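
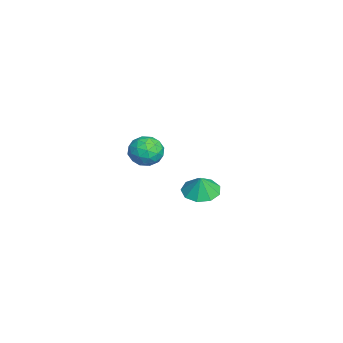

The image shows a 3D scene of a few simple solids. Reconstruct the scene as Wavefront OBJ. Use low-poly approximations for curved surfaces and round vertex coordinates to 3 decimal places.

v -4.134 0.669 -1.994
v -3.285 0.464 -2.251
v -3.846 0.651 -1.026
v -3.355 1.082 -2.218
v -3.789 1.507 -2.081
v -4.384 1.54 -1.903
v -4.863 1.165 -1.767
v -5 0.559 -1.738
v -4.733 0.004 -1.829
v -4.185 -0.239 -1.996
v -3.613 -0.057 -2.163
v 1.69 -1.252 3.299
v 2.196 -1.635 3.801
v 0.684 -1.925 3.799
v 1.19 -2.308 4.301
v 1.039 -1.519 4.403
v 1.661 -1.103 4.094
v 1.219 -2.457 3.506
v 1.841 -2.041 3.197
v 1.905 -2.38 3.929
v 1.794 -1.801 4.484
v 1.086 -1.759 3.116
v 0.975 -1.18 3.671
v 2.031 -1.384 3.506
v 0.849 -2.176 4.094
v 0.76 -1.712 4.154
v 1.057 -1.937 4.449
v 1.717 -1.072 3.678
v 2.014 -1.297 3.973
v 1.334 -1.229 4.327
v 0.866 -2.263 3.627
v 1.163 -2.488 3.922
v 1.823 -1.623 3.151
v 2.12 -1.848 3.446
v 1.546 -2.331 3.273
v 2.158 -2.047 3.876
v 1.567 -2.443 4.171
v 1.584 -2.53 3.703
v 1.949 -2.286 3.521
v 2.093 -1.707 4.202
v 1.501 -2.103 4.497
v 1.412 -1.639 4.556
v 1.778 -1.394 4.375
v 1.922 -2.145 4.278
v 1.379 -1.457 3.103
v 0.787 -1.853 3.398
v 1.102 -2.166 3.225
v 1.468 -1.921 3.044
v 1.313 -1.117 3.429
v 0.722 -1.513 3.724
v 0.931 -1.274 4.079
v 1.296 -1.03 3.897
v 0.958 -1.415 3.322
f 2 1 4
f 2 4 3
f 4 1 5
f 4 5 3
f 5 1 6
f 5 6 3
f 6 1 7
f 6 7 3
f 7 1 8
f 7 8 3
f 8 1 9
f 8 9 3
f 9 1 10
f 9 10 3
f 10 1 11
f 10 11 3
f 11 1 2
f 11 2 3
f 12 49 28
f 49 23 52
f 28 52 17
f 49 52 28
f 12 28 24
f 28 17 29
f 24 29 13
f 28 29 24
f 12 24 33
f 24 13 34
f 33 34 19
f 24 34 33
f 12 33 45
f 33 19 48
f 45 48 22
f 33 48 45
f 12 45 49
f 45 22 53
f 49 53 23
f 45 53 49
f 13 29 40
f 29 17 43
f 40 43 21
f 29 43 40
f 17 52 30
f 52 23 51
f 30 51 16
f 52 51 30
f 23 53 50
f 53 22 46
f 50 46 14
f 53 46 50
f 22 48 47
f 48 19 35
f 47 35 18
f 48 35 47
f 19 34 39
f 34 13 36
f 39 36 20
f 34 36 39
f 15 41 27
f 41 21 42
f 27 42 16
f 41 42 27
f 15 27 25
f 27 16 26
f 25 26 14
f 27 26 25
f 15 25 32
f 25 14 31
f 32 31 18
f 25 31 32
f 15 32 37
f 32 18 38
f 37 38 20
f 32 38 37
f 15 37 41
f 37 20 44
f 41 44 21
f 37 44 41
f 16 42 30
f 42 21 43
f 30 43 17
f 42 43 30
f 14 26 50
f 26 16 51
f 50 51 23
f 26 51 50
f 18 31 47
f 31 14 46
f 47 46 22
f 31 46 47
f 20 38 39
f 38 18 35
f 39 35 19
f 38 35 39
f 21 44 40
f 44 20 36
f 40 36 13
f 44 36 40



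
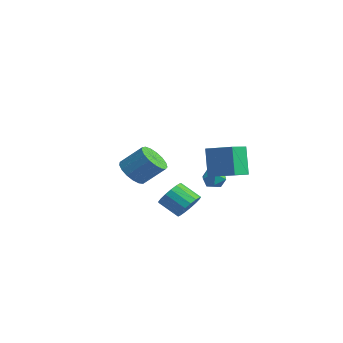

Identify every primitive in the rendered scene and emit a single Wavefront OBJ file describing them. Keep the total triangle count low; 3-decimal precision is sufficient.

v 2.484 0.117 -1.959
v 1.792 0.355 -0.087
v 2.006 1.303 -2.286
v 1.314 1.541 -0.414
v 4.086 0.899 -1.466
v 3.394 1.137 0.406
v 3.608 2.085 -1.793
v 2.916 2.323 0.079
v 4.147 -1.986 -3.313
v 4.844 -2.296 -2.781
v 3.889 -2.985 -1.934
v 3.193 -2.674 -2.467
v 4.73 -1.908 -2.593
v 3.776 -2.597 -1.746
v 4.484 -1.538 -2.57
v 3.529 -2.227 -1.724
v 4.16 -1.271 -2.718
v 3.205 -1.96 -1.871
v 3.833 -1.167 -3.002
v 2.878 -1.856 -2.155
v 3.578 -1.251 -3.357
v 2.624 -1.94 -2.511
v 3.454 -1.503 -3.703
v 2.499 -2.192 -2.856
v 3.488 -1.866 -3.959
v 2.534 -2.555 -3.112
v 3.674 -2.256 -4.067
v 2.719 -2.945 -3.22
v 3.968 -2.584 -4.002
v 3.013 -3.273 -3.156
v 4.303 -2.775 -3.78
v 3.348 -3.464 -2.934
v 4.602 -2.785 -3.451
v 3.648 -3.474 -2.604
v 4.797 -2.612 -3.09
v 3.843 -3.301 -2.244
v -3.654 -1.406 -3.333
v -2.737 -1.459 -3.882
v -1.929 -0.407 -2.636
v -2.846 -0.354 -2.087
v -2.973 -1.048 -4.077
v -2.165 0.004 -2.83
v -3.364 -0.719 -4.101
v -2.557 0.333 -2.854
v -3.822 -0.547 -3.949
v -3.015 0.505 -2.703
v -4.242 -0.572 -3.656
v -3.434 0.48 -2.41
v -4.526 -0.788 -3.289
v -3.719 0.264 -2.043
v -4.611 -1.146 -2.932
v -3.804 -0.094 -1.686
v -4.477 -1.563 -2.667
v -3.669 -0.511 -1.421
v -4.154 -1.944 -2.555
v -3.346 -0.892 -1.309
v -3.716 -2.202 -2.621
v -2.908 -1.15 -1.375
v -3.264 -2.278 -2.85
v -2.457 -1.226 -1.604
v -2.902 -2.153 -3.19
v -2.094 -1.101 -1.943
v -2.712 -1.858 -3.562
v -1.904 -0.806 -2.316
v 0.949 2.183 -2.878
v 1.252 1.693 -3.447
v 0.708 1.147 -2.113
v 1.011 0.657 -2.682
v 1.501 1.158 -2.277
v 1.65 1.798 -2.75
v 0.31 1.042 -2.81
v 0.459 1.682 -3.283
v 0.857 0.987 -3.405
v 1.593 1.059 -3.075
v 0.367 1.781 -2.485
v 1.103 1.853 -2.155
f 2 4 1
f 5 2 1
f 1 4 3
f 3 5 1
f 2 8 4
f 6 2 5
f 6 8 2
f 4 8 3
f 7 5 3
f 3 8 7
f 7 6 5
f 8 6 7
f 10 9 13
f 10 13 11
f 11 13 14
f 11 14 12
f 13 9 15
f 13 15 14
f 14 15 16
f 14 16 12
f 15 9 17
f 15 17 16
f 16 17 18
f 16 18 12
f 17 9 19
f 17 19 18
f 18 19 20
f 18 20 12
f 19 9 21
f 19 21 20
f 20 21 22
f 20 22 12
f 21 9 23
f 21 23 22
f 22 23 24
f 22 24 12
f 23 9 25
f 23 25 24
f 24 25 26
f 24 26 12
f 25 9 27
f 25 27 26
f 26 27 28
f 26 28 12
f 27 9 29
f 27 29 28
f 28 29 30
f 28 30 12
f 29 9 31
f 29 31 30
f 30 31 32
f 30 32 12
f 31 9 33
f 31 33 32
f 32 33 34
f 32 34 12
f 33 9 35
f 33 35 34
f 34 35 36
f 34 36 12
f 35 9 10
f 35 10 36
f 36 10 11
f 36 11 12
f 38 37 41
f 38 41 39
f 39 41 42
f 39 42 40
f 41 37 43
f 41 43 42
f 42 43 44
f 42 44 40
f 43 37 45
f 43 45 44
f 44 45 46
f 44 46 40
f 45 37 47
f 45 47 46
f 46 47 48
f 46 48 40
f 47 37 49
f 47 49 48
f 48 49 50
f 48 50 40
f 49 37 51
f 49 51 50
f 50 51 52
f 50 52 40
f 51 37 53
f 51 53 52
f 52 53 54
f 52 54 40
f 53 37 55
f 53 55 54
f 54 55 56
f 54 56 40
f 55 37 57
f 55 57 56
f 56 57 58
f 56 58 40
f 57 37 59
f 57 59 58
f 58 59 60
f 58 60 40
f 59 37 61
f 59 61 60
f 60 61 62
f 60 62 40
f 61 37 63
f 61 63 62
f 62 63 64
f 62 64 40
f 63 37 38
f 63 38 64
f 64 38 39
f 64 39 40
f 65 76 70
f 65 70 66
f 65 66 72
f 65 72 75
f 65 75 76
f 66 70 74
f 70 76 69
f 76 75 67
f 75 72 71
f 72 66 73
f 68 74 69
f 68 69 67
f 68 67 71
f 68 71 73
f 68 73 74
f 69 74 70
f 67 69 76
f 71 67 75
f 73 71 72
f 74 73 66



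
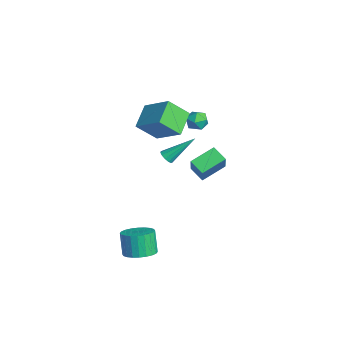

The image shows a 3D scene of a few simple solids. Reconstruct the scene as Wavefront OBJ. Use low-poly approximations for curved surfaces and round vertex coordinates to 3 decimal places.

v -1.975 -0.343 3.731
v -0.454 0.632 4.896
v -1.835 0.908 2.501
v -0.314 1.883 3.667
v -0.746 -1.283 2.913
v 0.775 -0.308 4.079
v -0.606 -0.032 1.684
v 0.915 0.943 2.849
v -0.46 2.893 3.372
v 0.298 2.733 3.302
v -0.738 1.867 2.698
v 0.02 1.707 2.628
v -0.329 1.642 3.32
v -0.157 2.276 3.737
v -0.283 2.324 2.263
v -0.111 2.958 2.68
v 0.408 2.382 2.617
v 0.379 1.96 3.27
v -0.819 2.64 2.73
v -0.848 2.218 3.383
v 3.226 -0.675 2.815
v 3.417 -0.994 3.165
v 3.434 0.955 4.185
v 3.641 -0.895 3.014
v 3.733 -0.727 2.8
v 3.664 -0.543 2.591
v 3.457 -0.4 2.453
v 3.176 -0.345 2.43
v 2.91 -0.395 2.529
v 2.746 -0.533 2.719
v 2.733 -0.717 2.94
v 2.877 -0.888 3.121
v 3.132 -0.991 3.205
v -2.936 2.85 -3.315
v -3.314 4.458 -2.652
v -2.021 3.288 -3.856
v -2.399 4.896 -3.193
v -1.881 2.484 -1.827
v -2.259 4.092 -1.164
v -0.966 2.922 -2.368
v -1.344 4.53 -1.705
v 4.105 -2.551 -4.492
v 4.815 -3.193 -4.169
v 4.205 -3.15 -2.744
v 3.495 -2.509 -3.068
v 4.99 -2.846 -4.104
v 4.38 -2.803 -2.68
v 5.03 -2.454 -4.099
v 4.42 -2.411 -2.674
v 4.93 -2.077 -4.153
v 4.319 -2.034 -2.729
v 4.704 -1.772 -4.259
v 4.093 -1.729 -2.835
v 4.386 -1.586 -4.401
v 3.776 -1.543 -2.976
v 4.026 -1.547 -4.556
v 3.416 -1.504 -3.132
v 3.678 -1.66 -4.702
v 3.068 -1.617 -3.278
v 3.395 -1.91 -4.816
v 2.785 -1.867 -3.391
v 3.22 -2.257 -4.88
v 2.61 -2.214 -3.456
v 3.18 -2.649 -4.886
v 2.57 -2.606 -3.461
v 3.281 -3.026 -4.831
v 2.67 -2.983 -3.407
v 3.507 -3.331 -4.725
v 2.896 -3.288 -3.301
v 3.824 -3.517 -4.584
v 3.214 -3.474 -3.159
v 4.184 -3.556 -4.428
v 3.574 -3.513 -3.004
v 4.532 -3.443 -4.282
v 3.922 -3.4 -2.858
f 2 4 1
f 5 2 1
f 1 4 3
f 3 5 1
f 2 8 4
f 6 2 5
f 6 8 2
f 4 8 3
f 7 5 3
f 3 8 7
f 7 6 5
f 8 6 7
f 9 20 14
f 9 14 10
f 9 10 16
f 9 16 19
f 9 19 20
f 10 14 18
f 14 20 13
f 20 19 11
f 19 16 15
f 16 10 17
f 12 18 13
f 12 13 11
f 12 11 15
f 12 15 17
f 12 17 18
f 13 18 14
f 11 13 20
f 15 11 19
f 17 15 16
f 18 17 10
f 22 21 24
f 22 24 23
f 24 21 25
f 24 25 23
f 25 21 26
f 25 26 23
f 26 21 27
f 26 27 23
f 27 21 28
f 27 28 23
f 28 21 29
f 28 29 23
f 29 21 30
f 29 30 23
f 30 21 31
f 30 31 23
f 31 21 32
f 31 32 23
f 32 21 33
f 32 33 23
f 33 21 22
f 33 22 23
f 35 37 34
f 38 35 34
f 34 37 36
f 36 38 34
f 35 41 37
f 39 35 38
f 39 41 35
f 37 41 36
f 40 38 36
f 36 41 40
f 40 39 38
f 41 39 40
f 43 42 46
f 43 46 44
f 44 46 47
f 44 47 45
f 46 42 48
f 46 48 47
f 47 48 49
f 47 49 45
f 48 42 50
f 48 50 49
f 49 50 51
f 49 51 45
f 50 42 52
f 50 52 51
f 51 52 53
f 51 53 45
f 52 42 54
f 52 54 53
f 53 54 55
f 53 55 45
f 54 42 56
f 54 56 55
f 55 56 57
f 55 57 45
f 56 42 58
f 56 58 57
f 57 58 59
f 57 59 45
f 58 42 60
f 58 60 59
f 59 60 61
f 59 61 45
f 60 42 62
f 60 62 61
f 61 62 63
f 61 63 45
f 62 42 64
f 62 64 63
f 63 64 65
f 63 65 45
f 64 42 66
f 64 66 65
f 65 66 67
f 65 67 45
f 66 42 68
f 66 68 67
f 67 68 69
f 67 69 45
f 68 42 70
f 68 70 69
f 69 70 71
f 69 71 45
f 70 42 72
f 70 72 71
f 71 72 73
f 71 73 45
f 72 42 74
f 72 74 73
f 73 74 75
f 73 75 45
f 74 42 43
f 74 43 75
f 75 43 44
f 75 44 45



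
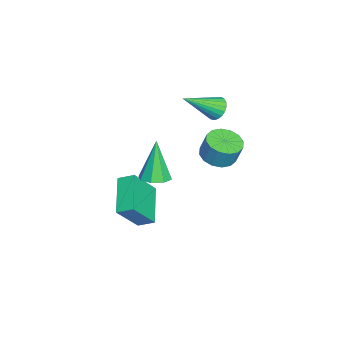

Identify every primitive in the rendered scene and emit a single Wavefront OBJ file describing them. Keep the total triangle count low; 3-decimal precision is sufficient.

v -1.966 0.774 -1.629
v -1.103 0.631 -1.721
v -0.93 0.962 -0.623
v -1.794 1.106 -0.531
v -1.164 1.065 -1.843
v -0.991 1.397 -0.745
v -1.44 1.422 -1.907
v -1.267 1.753 -0.809
v -1.856 1.605 -1.897
v -1.684 1.937 -0.799
v -2.303 1.566 -1.815
v -2.13 1.897 -0.717
v -2.659 1.314 -1.683
v -2.486 1.646 -0.585
v -2.83 0.918 -1.537
v -2.657 1.249 -0.439
v -2.769 0.483 -1.415
v -2.596 0.815 -0.317
v -2.493 0.127 -1.351
v -2.32 0.458 -0.253
v -2.076 -0.057 -1.361
v -1.904 0.275 -0.263
v -1.63 -0.017 -1.443
v -1.457 0.314 -0.345
v -1.274 0.234 -1.575
v -1.101 0.566 -0.477
v -1.354 0.781 1.97
v -1.047 0.552 1.456
v -0.506 -0.601 3.09
v -0.875 0.732 1.548
v -0.785 0.921 1.713
v -0.793 1.085 1.922
v -0.898 1.197 2.139
v -1.082 1.237 2.327
v -1.313 1.198 2.453
v -1.551 1.087 2.496
v -1.755 0.922 2.448
v -1.889 0.734 2.317
v -1.931 0.553 2.126
v -1.873 0.412 1.908
v -1.725 0.334 1.701
v -1.513 0.334 1.54
v -1.273 0.411 1.453
v 3.754 -1.088 1.103
v 4.428 -1.151 1.317
v 3.146 -1.132 2.997
v 4.269 -0.633 1.278
v 3.809 -0.381 1.137
v 3.316 -0.544 0.975
v 3.08 -1.026 0.888
v 3.238 -1.544 0.927
v 3.698 -1.795 1.069
v 4.191 -1.633 1.231
v -0.193 -2.5 -3.196
v -0.125 -1.738 -2.827
v 1.579 -2.247 -4.043
v 1.647 -1.485 -3.674
v 0.633 -3.295 -1.706
v 0.701 -2.533 -1.337
v 2.405 -3.042 -2.553
v 2.473 -2.28 -2.184
f 2 1 5
f 2 5 3
f 3 5 6
f 3 6 4
f 5 1 7
f 5 7 6
f 6 7 8
f 6 8 4
f 7 1 9
f 7 9 8
f 8 9 10
f 8 10 4
f 9 1 11
f 9 11 10
f 10 11 12
f 10 12 4
f 11 1 13
f 11 13 12
f 12 13 14
f 12 14 4
f 13 1 15
f 13 15 14
f 14 15 16
f 14 16 4
f 15 1 17
f 15 17 16
f 16 17 18
f 16 18 4
f 17 1 19
f 17 19 18
f 18 19 20
f 18 20 4
f 19 1 21
f 19 21 20
f 20 21 22
f 20 22 4
f 21 1 23
f 21 23 22
f 22 23 24
f 22 24 4
f 23 1 25
f 23 25 24
f 24 25 26
f 24 26 4
f 25 1 2
f 25 2 26
f 26 2 3
f 26 3 4
f 28 27 30
f 28 30 29
f 30 27 31
f 30 31 29
f 31 27 32
f 31 32 29
f 32 27 33
f 32 33 29
f 33 27 34
f 33 34 29
f 34 27 35
f 34 35 29
f 35 27 36
f 35 36 29
f 36 27 37
f 36 37 29
f 37 27 38
f 37 38 29
f 38 27 39
f 38 39 29
f 39 27 40
f 39 40 29
f 40 27 41
f 40 41 29
f 41 27 42
f 41 42 29
f 42 27 43
f 42 43 29
f 43 27 28
f 43 28 29
f 45 44 47
f 45 47 46
f 47 44 48
f 47 48 46
f 48 44 49
f 48 49 46
f 49 44 50
f 49 50 46
f 50 44 51
f 50 51 46
f 51 44 52
f 51 52 46
f 52 44 53
f 52 53 46
f 53 44 45
f 53 45 46
f 55 57 54
f 58 55 54
f 54 57 56
f 56 58 54
f 55 61 57
f 59 55 58
f 59 61 55
f 57 61 56
f 60 58 56
f 56 61 60
f 60 59 58
f 61 59 60



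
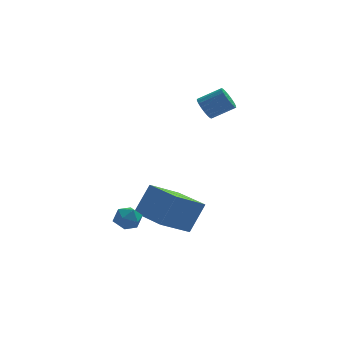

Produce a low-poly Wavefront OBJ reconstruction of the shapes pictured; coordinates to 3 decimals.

v -4.352 -1.882 -2.105
v -3.673 -1.856 -2.388
v -4.187 -3.024 -1.812
v -3.508 -2.998 -2.095
v -3.664 -2.626 -1.48
v -3.767 -1.92 -1.661
v -4.093 -2.96 -2.539
v -4.196 -2.254 -2.72
v -3.513 -2.522 -2.657
v -3.248 -2.316 -2.002
v -4.612 -2.564 -2.198
v -4.347 -2.358 -1.543
v 0.013 3.389 2.408
v 0.367 3.47 1.821
v 1.542 3.432 2.526
v 1.187 3.351 3.112
v 0.321 3.759 1.914
v 1.495 3.721 2.618
v 0.214 3.975 2.104
v 1.388 3.937 2.808
v 0.067 4.075 2.354
v 1.241 4.037 3.059
v -0.091 4.039 2.615
v 1.084 4.001 3.32
v -0.228 3.874 2.835
v 0.946 3.836 3.54
v -0.318 3.613 2.97
v 0.857 3.576 3.675
v -0.342 3.308 2.994
v 0.833 3.27 3.699
v -0.295 3.019 2.902
v 0.879 2.981 3.606
v -0.188 2.803 2.712
v 0.986 2.765 3.416
v -0.041 2.703 2.461
v 1.133 2.665 3.166
v 0.116 2.739 2.2
v 1.291 2.701 2.905
v 0.254 2.904 1.98
v 1.428 2.866 2.685
v 0.343 3.164 1.845
v 1.518 3.127 2.55
v -3.506 0.547 -3.128
v -2.742 1.022 -1.569
v -2.08 1.453 -4.102
v -1.317 1.928 -2.543
v -2.383 -1.228 -3.137
v -1.62 -0.753 -1.578
v -0.958 -0.322 -4.111
v -0.194 0.153 -2.552
f 1 12 6
f 1 6 2
f 1 2 8
f 1 8 11
f 1 11 12
f 2 6 10
f 6 12 5
f 12 11 3
f 11 8 7
f 8 2 9
f 4 10 5
f 4 5 3
f 4 3 7
f 4 7 9
f 4 9 10
f 5 10 6
f 3 5 12
f 7 3 11
f 9 7 8
f 10 9 2
f 14 13 17
f 14 17 15
f 15 17 18
f 15 18 16
f 17 13 19
f 17 19 18
f 18 19 20
f 18 20 16
f 19 13 21
f 19 21 20
f 20 21 22
f 20 22 16
f 21 13 23
f 21 23 22
f 22 23 24
f 22 24 16
f 23 13 25
f 23 25 24
f 24 25 26
f 24 26 16
f 25 13 27
f 25 27 26
f 26 27 28
f 26 28 16
f 27 13 29
f 27 29 28
f 28 29 30
f 28 30 16
f 29 13 31
f 29 31 30
f 30 31 32
f 30 32 16
f 31 13 33
f 31 33 32
f 32 33 34
f 32 34 16
f 33 13 35
f 33 35 34
f 34 35 36
f 34 36 16
f 35 13 37
f 35 37 36
f 36 37 38
f 36 38 16
f 37 13 39
f 37 39 38
f 38 39 40
f 38 40 16
f 39 13 41
f 39 41 40
f 40 41 42
f 40 42 16
f 41 13 14
f 41 14 42
f 42 14 15
f 42 15 16
f 44 46 43
f 47 44 43
f 43 46 45
f 45 47 43
f 44 50 46
f 48 44 47
f 48 50 44
f 46 50 45
f 49 47 45
f 45 50 49
f 49 48 47
f 50 48 49



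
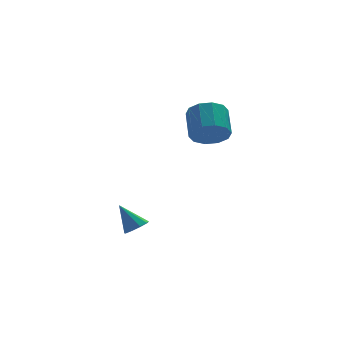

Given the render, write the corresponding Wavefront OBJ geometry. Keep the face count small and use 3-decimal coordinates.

v -0.117 3.241 -2.326
v 0.263 2.914 -1.946
v -0.703 3.899 -1.174
v 0.452 3.284 -2.061
v 0.375 3.634 -2.3
v 0.067 3.8 -2.551
v -0.327 3.705 -2.697
v -0.623 3.393 -2.67
v -0.683 3.01 -2.481
v -0.477 2.735 -2.22
v -0.104 2.697 -2.009
v 3.138 2.991 2.97
v 3.632 3.348 2.267
v 3.915 4.607 3.108
v 3.422 4.249 3.81
v 3.085 3.514 2.203
v 3.369 4.773 3.044
v 2.559 3.48 2.432
v 2.843 4.739 3.272
v 2.254 3.259 2.866
v 2.538 4.518 3.706
v 2.287 2.936 3.34
v 2.57 4.194 4.18
v 2.645 2.633 3.672
v 2.928 3.892 4.513
v 3.191 2.467 3.736
v 3.475 3.726 4.577
v 3.717 2.501 3.508
v 4.001 3.76 4.348
v 4.022 2.722 3.074
v 4.306 3.981 3.914
v 3.99 3.046 2.6
v 4.273 4.304 3.44
f 2 1 4
f 2 4 3
f 4 1 5
f 4 5 3
f 5 1 6
f 5 6 3
f 6 1 7
f 6 7 3
f 7 1 8
f 7 8 3
f 8 1 9
f 8 9 3
f 9 1 10
f 9 10 3
f 10 1 11
f 10 11 3
f 11 1 2
f 11 2 3
f 13 12 16
f 13 16 14
f 14 16 17
f 14 17 15
f 16 12 18
f 16 18 17
f 17 18 19
f 17 19 15
f 18 12 20
f 18 20 19
f 19 20 21
f 19 21 15
f 20 12 22
f 20 22 21
f 21 22 23
f 21 23 15
f 22 12 24
f 22 24 23
f 23 24 25
f 23 25 15
f 24 12 26
f 24 26 25
f 25 26 27
f 25 27 15
f 26 12 28
f 26 28 27
f 27 28 29
f 27 29 15
f 28 12 30
f 28 30 29
f 29 30 31
f 29 31 15
f 30 12 32
f 30 32 31
f 31 32 33
f 31 33 15
f 32 12 13
f 32 13 33
f 33 13 14
f 33 14 15



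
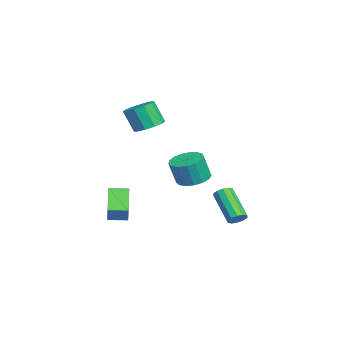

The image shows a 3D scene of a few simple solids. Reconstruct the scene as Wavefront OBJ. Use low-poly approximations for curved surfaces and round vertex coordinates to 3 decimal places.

v -1.519 0.213 -0.741
v -0.96 -0.54 -1.026
v -0.762 -0.946 0.436
v -1.321 -0.193 0.721
v -0.655 -0.188 -0.97
v -0.456 -0.594 0.492
v -0.548 0.255 -0.861
v -0.349 -0.151 0.601
v -0.663 0.689 -0.725
v -0.464 0.283 0.737
v -0.974 1.014 -0.593
v -0.776 0.608 0.869
v -1.411 1.155 -0.494
v -1.212 0.749 0.968
v -1.872 1.08 -0.452
v -1.673 0.675 1.01
v -2.252 0.807 -0.476
v -2.054 0.401 0.985
v -2.465 0.398 -0.561
v -2.266 -0.008 0.901
v -2.461 -0.054 -0.687
v -2.262 -0.46 0.775
v -2.241 -0.445 -0.825
v -2.042 -0.851 0.636
v -1.856 -0.685 -0.944
v -1.657 -1.091 0.517
v -1.394 -0.719 -1.017
v -1.195 -1.125 0.445
v -3.372 -4.47 -2.984
v -2.65 -4.408 -1.965
v -3.414 -3.351 -3.022
v -2.692 -3.289 -2.003
v -1.888 -4.451 -4.037
v -1.166 -4.389 -3.018
v -1.93 -3.332 -4.075
v -1.208 -3.27 -3.056
v 1.367 2.515 -2.545
v 1.766 2.183 -2.308
v 0.332 1.433 -0.939
v -0.067 1.765 -1.175
v 1.767 2.492 -2.139
v 0.332 1.742 -0.77
v 1.615 2.809 -2.124
v 0.18 2.059 -0.755
v 1.368 3.014 -2.27
v -0.066 2.264 -0.901
v 1.121 3.029 -2.521
v -0.313 2.279 -1.152
v 0.968 2.847 -2.781
v -0.466 2.097 -1.412
v 0.968 2.538 -2.95
v -0.467 1.788 -1.581
v 1.12 2.221 -2.965
v -0.315 1.471 -1.596
v 1.366 2.016 -2.819
v -0.068 1.266 -1.45
v 1.613 2.001 -2.568
v 0.179 1.251 -1.199
v -1.549 -2.134 3.043
v -0.763 -1.826 3.325
v -1.025 -2.419 4.7
v -1.811 -2.726 4.417
v -1.141 -1.438 3.42
v -1.404 -2.031 4.795
v -1.675 -1.316 3.371
v -1.938 -1.909 4.746
v -2.161 -1.506 3.196
v -2.423 -2.099 4.571
v -2.413 -1.936 2.963
v -2.675 -2.529 4.338
v -2.335 -2.441 2.76
v -2.597 -3.034 4.135
v -1.956 -2.829 2.665
v -2.219 -3.422 4.04
v -1.422 -2.951 2.714
v -1.685 -3.544 4.089
v -0.937 -2.761 2.889
v -1.199 -3.354 4.264
v -0.685 -2.331 3.122
v -0.947 -2.924 4.497
f 2 1 5
f 2 5 3
f 3 5 6
f 3 6 4
f 5 1 7
f 5 7 6
f 6 7 8
f 6 8 4
f 7 1 9
f 7 9 8
f 8 9 10
f 8 10 4
f 9 1 11
f 9 11 10
f 10 11 12
f 10 12 4
f 11 1 13
f 11 13 12
f 12 13 14
f 12 14 4
f 13 1 15
f 13 15 14
f 14 15 16
f 14 16 4
f 15 1 17
f 15 17 16
f 16 17 18
f 16 18 4
f 17 1 19
f 17 19 18
f 18 19 20
f 18 20 4
f 19 1 21
f 19 21 20
f 20 21 22
f 20 22 4
f 21 1 23
f 21 23 22
f 22 23 24
f 22 24 4
f 23 1 25
f 23 25 24
f 24 25 26
f 24 26 4
f 25 1 27
f 25 27 26
f 26 27 28
f 26 28 4
f 27 1 2
f 27 2 28
f 28 2 3
f 28 3 4
f 30 32 29
f 33 30 29
f 29 32 31
f 31 33 29
f 30 36 32
f 34 30 33
f 34 36 30
f 32 36 31
f 35 33 31
f 31 36 35
f 35 34 33
f 36 34 35
f 38 37 41
f 38 41 39
f 39 41 42
f 39 42 40
f 41 37 43
f 41 43 42
f 42 43 44
f 42 44 40
f 43 37 45
f 43 45 44
f 44 45 46
f 44 46 40
f 45 37 47
f 45 47 46
f 46 47 48
f 46 48 40
f 47 37 49
f 47 49 48
f 48 49 50
f 48 50 40
f 49 37 51
f 49 51 50
f 50 51 52
f 50 52 40
f 51 37 53
f 51 53 52
f 52 53 54
f 52 54 40
f 53 37 55
f 53 55 54
f 54 55 56
f 54 56 40
f 55 37 57
f 55 57 56
f 56 57 58
f 56 58 40
f 57 37 38
f 57 38 58
f 58 38 39
f 58 39 40
f 60 59 63
f 60 63 61
f 61 63 64
f 61 64 62
f 63 59 65
f 63 65 64
f 64 65 66
f 64 66 62
f 65 59 67
f 65 67 66
f 66 67 68
f 66 68 62
f 67 59 69
f 67 69 68
f 68 69 70
f 68 70 62
f 69 59 71
f 69 71 70
f 70 71 72
f 70 72 62
f 71 59 73
f 71 73 72
f 72 73 74
f 72 74 62
f 73 59 75
f 73 75 74
f 74 75 76
f 74 76 62
f 75 59 77
f 75 77 76
f 76 77 78
f 76 78 62
f 77 59 79
f 77 79 78
f 78 79 80
f 78 80 62
f 79 59 60
f 79 60 80
f 80 60 61
f 80 61 62



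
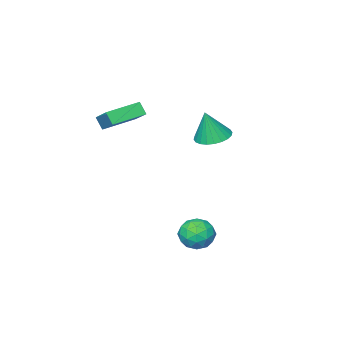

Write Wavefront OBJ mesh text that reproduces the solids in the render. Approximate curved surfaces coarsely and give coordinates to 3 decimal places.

v -0.598 -4.763 2.54
v -0.135 -3.28 3.488
v -0.649 -4.295 1.833
v -0.186 -2.812 2.78
v 1.246 -5.108 2.18
v 1.709 -3.625 3.127
v 1.195 -4.64 1.472
v 1.658 -3.157 2.42
v -1.94 0.266 1.819
v -1.125 0.769 1.611
v -1.46 0.194 3.521
v -1.369 1.052 1.691
v -1.7 1.216 1.792
v -2.067 1.235 1.896
v -2.415 1.106 1.988
v -2.691 0.85 2.055
v -2.852 0.505 2.086
v -2.874 0.123 2.076
v -2.755 -0.237 2.027
v -2.511 -0.52 1.946
v -2.18 -0.684 1.846
v -1.812 -0.702 1.742
v -1.464 -0.574 1.649
v -1.189 -0.317 1.583
v -1.027 0.028 1.552
v -1.005 0.409 1.562
v 0.426 3.146 -3.176
v 1.352 3.005 -3.492
v 0.148 1.575 -3.288
v 1.074 1.434 -3.604
v 0.908 1.708 -2.669
v 1.079 2.679 -2.6
v 0.421 1.901 -4.18
v 0.592 2.872 -4.111
v 1.348 2.236 -4.113
v 1.649 2.116 -3.179
v -0.149 2.464 -3.601
v 0.152 2.344 -2.667
v 0.913 3.213 -3.324
v 0.587 1.367 -3.456
v 0.489 1.527 -2.906
v 1.033 1.445 -3.092
v 0.753 3.022 -2.8
v 1.297 2.939 -2.986
v 1.036 2.176 -2.502
v 0.203 1.641 -3.794
v 0.747 1.558 -3.98
v 0.467 3.135 -3.688
v 1.011 3.053 -3.874
v 0.464 2.404 -4.278
v 1.455 2.679 -3.875
v 1.292 1.755 -3.941
v 0.908 2.03 -4.279
v 1.009 2.6 -4.239
v 1.632 2.608 -3.326
v 1.469 1.685 -3.392
v 1.371 1.846 -2.842
v 1.472 2.416 -2.802
v 1.63 2.156 -3.691
v 0.031 2.895 -3.388
v -0.132 1.972 -3.454
v 0.028 2.164 -3.978
v 0.129 2.734 -3.938
v 0.208 2.825 -2.839
v 0.045 1.901 -2.905
v 0.491 1.98 -2.541
v 0.592 2.55 -2.501
v -0.13 2.424 -3.089
f 2 4 1
f 5 2 1
f 1 4 3
f 3 5 1
f 2 8 4
f 6 2 5
f 6 8 2
f 4 8 3
f 7 5 3
f 3 8 7
f 7 6 5
f 8 6 7
f 10 9 12
f 10 12 11
f 12 9 13
f 12 13 11
f 13 9 14
f 13 14 11
f 14 9 15
f 14 15 11
f 15 9 16
f 15 16 11
f 16 9 17
f 16 17 11
f 17 9 18
f 17 18 11
f 18 9 19
f 18 19 11
f 19 9 20
f 19 20 11
f 20 9 21
f 20 21 11
f 21 9 22
f 21 22 11
f 22 9 23
f 22 23 11
f 23 9 24
f 23 24 11
f 24 9 25
f 24 25 11
f 25 9 26
f 25 26 11
f 26 9 10
f 26 10 11
f 27 64 43
f 64 38 67
f 43 67 32
f 64 67 43
f 27 43 39
f 43 32 44
f 39 44 28
f 43 44 39
f 27 39 48
f 39 28 49
f 48 49 34
f 39 49 48
f 27 48 60
f 48 34 63
f 60 63 37
f 48 63 60
f 27 60 64
f 60 37 68
f 64 68 38
f 60 68 64
f 28 44 55
f 44 32 58
f 55 58 36
f 44 58 55
f 32 67 45
f 67 38 66
f 45 66 31
f 67 66 45
f 38 68 65
f 68 37 61
f 65 61 29
f 68 61 65
f 37 63 62
f 63 34 50
f 62 50 33
f 63 50 62
f 34 49 54
f 49 28 51
f 54 51 35
f 49 51 54
f 30 56 42
f 56 36 57
f 42 57 31
f 56 57 42
f 30 42 40
f 42 31 41
f 40 41 29
f 42 41 40
f 30 40 47
f 40 29 46
f 47 46 33
f 40 46 47
f 30 47 52
f 47 33 53
f 52 53 35
f 47 53 52
f 30 52 56
f 52 35 59
f 56 59 36
f 52 59 56
f 31 57 45
f 57 36 58
f 45 58 32
f 57 58 45
f 29 41 65
f 41 31 66
f 65 66 38
f 41 66 65
f 33 46 62
f 46 29 61
f 62 61 37
f 46 61 62
f 35 53 54
f 53 33 50
f 54 50 34
f 53 50 54
f 36 59 55
f 59 35 51
f 55 51 28
f 59 51 55



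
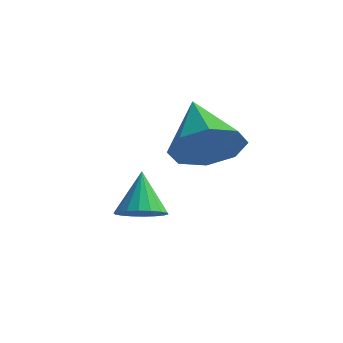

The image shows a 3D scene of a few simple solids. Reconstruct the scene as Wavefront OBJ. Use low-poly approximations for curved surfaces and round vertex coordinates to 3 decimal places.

v 3.803 -2.795 -2.895
v 4.336 -2.817 -2.693
v 3.457 -2.305 -1.925
v 4.329 -2.592 -2.809
v 4.218 -2.407 -2.942
v 4.025 -2.299 -3.066
v 3.788 -2.289 -3.156
v 3.554 -2.379 -3.194
v 3.369 -2.552 -3.173
v 3.271 -2.773 -3.096
v 3.278 -2.998 -2.98
v 3.389 -3.183 -2.847
v 3.582 -3.291 -2.723
v 3.819 -3.301 -2.633
v 4.053 -3.211 -2.595
v 4.237 -3.038 -2.616
v 3.96 -0.633 -1.648
v 4.269 -1.029 -0.913
v 2.94 0.233 -0.752
v 4.614 -0.463 -1.068
v 4.576 0.004 -1.563
v 4.177 0.098 -2.107
v 3.651 -0.237 -2.383
v 3.306 -0.803 -2.227
v 3.344 -1.27 -1.733
v 3.743 -1.364 -1.188
f 2 1 4
f 2 4 3
f 4 1 5
f 4 5 3
f 5 1 6
f 5 6 3
f 6 1 7
f 6 7 3
f 7 1 8
f 7 8 3
f 8 1 9
f 8 9 3
f 9 1 10
f 9 10 3
f 10 1 11
f 10 11 3
f 11 1 12
f 11 12 3
f 12 1 13
f 12 13 3
f 13 1 14
f 13 14 3
f 14 1 15
f 14 15 3
f 15 1 16
f 15 16 3
f 16 1 2
f 16 2 3
f 18 17 20
f 18 20 19
f 20 17 21
f 20 21 19
f 21 17 22
f 21 22 19
f 22 17 23
f 22 23 19
f 23 17 24
f 23 24 19
f 24 17 25
f 24 25 19
f 25 17 26
f 25 26 19
f 26 17 18
f 26 18 19



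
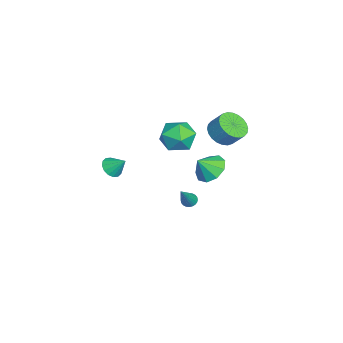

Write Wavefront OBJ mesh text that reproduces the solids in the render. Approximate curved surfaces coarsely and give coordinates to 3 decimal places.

v -0.761 0.469 -4.593
v -0.398 0.293 -4.905
v 0.521 0.051 -2.867
v -0.35 0.486 -4.894
v -0.365 0.676 -4.837
v -0.44 0.834 -4.743
v -0.563 0.937 -4.626
v -0.717 0.969 -4.504
v -0.878 0.924 -4.396
v -1.021 0.81 -4.317
v -1.124 0.644 -4.28
v -1.172 0.451 -4.291
v -1.158 0.261 -4.348
v -1.083 0.103 -4.442
v -0.959 -0 -4.559
v -0.805 -0.032 -4.681
v -0.645 0.013 -4.79
v -0.502 0.127 -4.868
v 0.577 2.361 2.386
v 1.295 2.742 1.839
v 1.642 3.42 2.767
v 0.923 3.039 3.314
v 1.009 2.986 1.768
v 1.356 3.664 2.695
v 0.658 3.135 1.79
v 1.004 3.813 2.718
v 0.294 3.166 1.904
v 0.64 3.844 2.831
v -0.027 3.074 2.091
v 0.32 3.752 3.018
v -0.256 2.874 2.322
v 0.091 3.552 3.25
v -0.358 2.596 2.564
v -0.011 3.274 3.492
v -0.318 2.282 2.778
v 0.029 2.96 3.706
v -0.142 1.98 2.933
v 0.205 2.658 3.861
v 0.144 1.736 3.005
v 0.491 2.414 3.932
v 0.496 1.587 2.982
v 0.842 2.265 3.91
v 0.86 1.556 2.869
v 1.206 2.234 3.796
v 1.18 1.648 2.682
v 1.527 2.326 3.609
v 1.409 1.848 2.45
v 1.756 2.526 3.378
v 1.511 2.126 2.208
v 1.858 2.804 3.136
v 1.471 2.44 1.994
v 1.818 3.118 2.922
v 1.172 1.785 -0.302
v 2.143 2.204 -0.364
v 1.548 1.055 0.642
v 1.736 2.589 0.096
v 1.065 2.598 0.37
v 0.444 2.226 0.33
v 0.163 1.647 -0.006
v 0.355 1.133 -0.48
v 0.929 0.924 -0.87
v 1.617 1.117 -0.995
v 2.096 1.623 -0.795
v 1.865 0.485 4.048
v 2.879 1.06 3.876
v 2.541 -1 3.064
v 3.555 -0.425 2.892
v 3.267 -0.803 3.97
v 2.849 0.115 4.578
v 2.571 -0.055 2.362
v 2.153 0.863 2.97
v 3.315 0.726 2.834
v 3.745 0.264 3.828
v 1.675 -0.204 3.112
v 2.105 -0.666 4.106
v 2.659 -3.647 0.634
v 3.253 -4.029 0.773
v 2.981 -2.853 1.446
v 3.352 -3.793 0.502
v 3.265 -3.517 0.267
v 3.016 -3.276 0.13
v 2.671 -3.135 0.128
v 2.323 -3.13 0.262
v 2.065 -3.265 0.495
v 1.967 -3.501 0.766
v 2.054 -3.777 1.001
v 2.303 -4.018 1.138
v 2.648 -4.159 1.14
v 2.996 -4.164 1.006
f 2 1 4
f 2 4 3
f 4 1 5
f 4 5 3
f 5 1 6
f 5 6 3
f 6 1 7
f 6 7 3
f 7 1 8
f 7 8 3
f 8 1 9
f 8 9 3
f 9 1 10
f 9 10 3
f 10 1 11
f 10 11 3
f 11 1 12
f 11 12 3
f 12 1 13
f 12 13 3
f 13 1 14
f 13 14 3
f 14 1 15
f 14 15 3
f 15 1 16
f 15 16 3
f 16 1 17
f 16 17 3
f 17 1 18
f 17 18 3
f 18 1 2
f 18 2 3
f 20 19 23
f 20 23 21
f 21 23 24
f 21 24 22
f 23 19 25
f 23 25 24
f 24 25 26
f 24 26 22
f 25 19 27
f 25 27 26
f 26 27 28
f 26 28 22
f 27 19 29
f 27 29 28
f 28 29 30
f 28 30 22
f 29 19 31
f 29 31 30
f 30 31 32
f 30 32 22
f 31 19 33
f 31 33 32
f 32 33 34
f 32 34 22
f 33 19 35
f 33 35 34
f 34 35 36
f 34 36 22
f 35 19 37
f 35 37 36
f 36 37 38
f 36 38 22
f 37 19 39
f 37 39 38
f 38 39 40
f 38 40 22
f 39 19 41
f 39 41 40
f 40 41 42
f 40 42 22
f 41 19 43
f 41 43 42
f 42 43 44
f 42 44 22
f 43 19 45
f 43 45 44
f 44 45 46
f 44 46 22
f 45 19 47
f 45 47 46
f 46 47 48
f 46 48 22
f 47 19 49
f 47 49 48
f 48 49 50
f 48 50 22
f 49 19 51
f 49 51 50
f 50 51 52
f 50 52 22
f 51 19 20
f 51 20 52
f 52 20 21
f 52 21 22
f 54 53 56
f 54 56 55
f 56 53 57
f 56 57 55
f 57 53 58
f 57 58 55
f 58 53 59
f 58 59 55
f 59 53 60
f 59 60 55
f 60 53 61
f 60 61 55
f 61 53 62
f 61 62 55
f 62 53 63
f 62 63 55
f 63 53 54
f 63 54 55
f 64 75 69
f 64 69 65
f 64 65 71
f 64 71 74
f 64 74 75
f 65 69 73
f 69 75 68
f 75 74 66
f 74 71 70
f 71 65 72
f 67 73 68
f 67 68 66
f 67 66 70
f 67 70 72
f 67 72 73
f 68 73 69
f 66 68 75
f 70 66 74
f 72 70 71
f 73 72 65
f 77 76 79
f 77 79 78
f 79 76 80
f 79 80 78
f 80 76 81
f 80 81 78
f 81 76 82
f 81 82 78
f 82 76 83
f 82 83 78
f 83 76 84
f 83 84 78
f 84 76 85
f 84 85 78
f 85 76 86
f 85 86 78
f 86 76 87
f 86 87 78
f 87 76 88
f 87 88 78
f 88 76 89
f 88 89 78
f 89 76 77
f 89 77 78



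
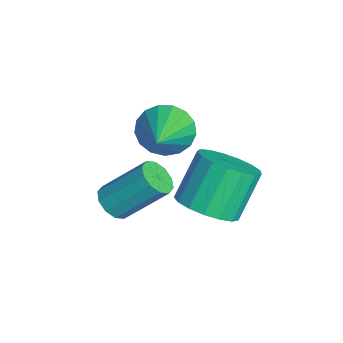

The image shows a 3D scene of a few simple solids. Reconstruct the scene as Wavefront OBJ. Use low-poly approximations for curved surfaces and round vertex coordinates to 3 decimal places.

v -0.708 -1.575 2.375
v -0.184 -1.201 1.636
v 1.108 -2.085 3.405
v -0.246 -0.837 1.925
v -0.414 -0.642 2.317
v -0.649 -0.661 2.723
v -0.898 -0.889 3.048
v -1.103 -1.275 3.22
v -1.218 -1.729 3.197
v -1.216 -2.148 2.987
v -1.098 -2.436 2.636
v -0.89 -2.527 2.225
v -0.641 -2.399 1.849
v -0.407 -2.083 1.593
v -0.242 -1.651 1.516
v 2.283 -0.735 1.148
v 2.872 -1.354 1.774
v 2.147 -0.544 3.258
v 1.557 0.075 2.632
v 3.165 -0.948 1.695
v 2.44 -0.138 3.18
v 3.256 -0.492 1.491
v 2.53 0.318 2.975
v 3.124 -0.092 1.208
v 2.398 0.718 2.692
v 2.799 0.16 0.911
v 2.073 0.97 2.396
v 2.355 0.208 0.669
v 1.63 1.018 2.153
v 1.896 0.039 0.536
v 1.17 0.849 2.02
v 1.525 -0.306 0.543
v 0.799 0.504 2.028
v 1.327 -0.75 0.689
v 0.602 0.06 2.174
v 1.349 -1.191 0.94
v 0.623 -0.381 2.425
v 1.584 -1.527 1.239
v 0.859 -0.717 2.723
v 1.98 -1.682 1.516
v 1.254 -0.872 3.001
v 2.444 -1.619 1.709
v 1.719 -0.809 3.194
v 2.941 -3.617 2.446
v 3.213 -4.064 2.831
v 3.491 -2.771 4.139
v 3.219 -2.323 3.754
v 3.503 -3.901 2.607
v 3.782 -2.607 3.915
v 3.579 -3.628 2.322
v 3.857 -2.335 3.629
v 3.411 -3.352 2.084
v 3.689 -2.058 3.391
v 3.063 -3.176 1.984
v 3.342 -1.883 3.292
v 2.669 -3.169 2.061
v 2.947 -1.876 3.369
v 2.378 -3.333 2.285
v 2.657 -2.039 3.593
v 2.303 -3.605 2.571
v 2.581 -2.312 3.878
v 2.471 -3.882 2.809
v 2.749 -2.588 4.116
v 2.818 -4.057 2.908
v 3.097 -2.764 4.216
f 2 1 4
f 2 4 3
f 4 1 5
f 4 5 3
f 5 1 6
f 5 6 3
f 6 1 7
f 6 7 3
f 7 1 8
f 7 8 3
f 8 1 9
f 8 9 3
f 9 1 10
f 9 10 3
f 10 1 11
f 10 11 3
f 11 1 12
f 11 12 3
f 12 1 13
f 12 13 3
f 13 1 14
f 13 14 3
f 14 1 15
f 14 15 3
f 15 1 2
f 15 2 3
f 17 16 20
f 17 20 18
f 18 20 21
f 18 21 19
f 20 16 22
f 20 22 21
f 21 22 23
f 21 23 19
f 22 16 24
f 22 24 23
f 23 24 25
f 23 25 19
f 24 16 26
f 24 26 25
f 25 26 27
f 25 27 19
f 26 16 28
f 26 28 27
f 27 28 29
f 27 29 19
f 28 16 30
f 28 30 29
f 29 30 31
f 29 31 19
f 30 16 32
f 30 32 31
f 31 32 33
f 31 33 19
f 32 16 34
f 32 34 33
f 33 34 35
f 33 35 19
f 34 16 36
f 34 36 35
f 35 36 37
f 35 37 19
f 36 16 38
f 36 38 37
f 37 38 39
f 37 39 19
f 38 16 40
f 38 40 39
f 39 40 41
f 39 41 19
f 40 16 42
f 40 42 41
f 41 42 43
f 41 43 19
f 42 16 17
f 42 17 43
f 43 17 18
f 43 18 19
f 45 44 48
f 45 48 46
f 46 48 49
f 46 49 47
f 48 44 50
f 48 50 49
f 49 50 51
f 49 51 47
f 50 44 52
f 50 52 51
f 51 52 53
f 51 53 47
f 52 44 54
f 52 54 53
f 53 54 55
f 53 55 47
f 54 44 56
f 54 56 55
f 55 56 57
f 55 57 47
f 56 44 58
f 56 58 57
f 57 58 59
f 57 59 47
f 58 44 60
f 58 60 59
f 59 60 61
f 59 61 47
f 60 44 62
f 60 62 61
f 61 62 63
f 61 63 47
f 62 44 64
f 62 64 63
f 63 64 65
f 63 65 47
f 64 44 45
f 64 45 65
f 65 45 46
f 65 46 47



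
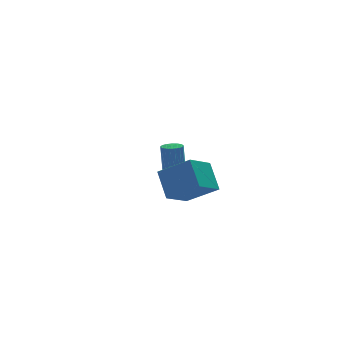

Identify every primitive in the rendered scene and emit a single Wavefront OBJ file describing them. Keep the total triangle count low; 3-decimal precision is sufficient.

v 2.022 2.878 1.869
v 2.584 3.057 1.875
v 2.52 3.201 3.438
v 1.958 3.022 3.431
v 2.437 3.296 1.847
v 2.373 3.441 3.409
v 2.195 3.44 1.824
v 2.131 3.584 3.386
v 1.914 3.455 1.811
v 1.85 3.599 3.373
v 1.657 3.338 1.812
v 1.593 3.482 3.374
v 1.484 3.115 1.825
v 1.42 3.259 3.387
v 1.434 2.838 1.849
v 1.37 2.982 3.411
v 1.519 2.57 1.877
v 1.455 2.714 3.439
v 1.719 2.373 1.903
v 1.655 2.517 3.465
v 1.988 2.291 1.922
v 1.925 2.435 3.484
v 2.266 2.344 1.928
v 2.202 2.488 3.49
v 2.487 2.519 1.921
v 2.423 2.663 3.483
v 2.602 2.776 1.902
v 2.538 2.92 3.464
v 0.996 -4.535 3.784
v 0.906 -3.368 5.059
v -0.292 -3.501 2.747
v -0.382 -2.335 4.022
v 2.262 -3.665 3.078
v 2.172 -2.499 4.353
v 0.974 -2.632 2.041
v 0.884 -1.465 3.316
f 2 1 5
f 2 5 3
f 3 5 6
f 3 6 4
f 5 1 7
f 5 7 6
f 6 7 8
f 6 8 4
f 7 1 9
f 7 9 8
f 8 9 10
f 8 10 4
f 9 1 11
f 9 11 10
f 10 11 12
f 10 12 4
f 11 1 13
f 11 13 12
f 12 13 14
f 12 14 4
f 13 1 15
f 13 15 14
f 14 15 16
f 14 16 4
f 15 1 17
f 15 17 16
f 16 17 18
f 16 18 4
f 17 1 19
f 17 19 18
f 18 19 20
f 18 20 4
f 19 1 21
f 19 21 20
f 20 21 22
f 20 22 4
f 21 1 23
f 21 23 22
f 22 23 24
f 22 24 4
f 23 1 25
f 23 25 24
f 24 25 26
f 24 26 4
f 25 1 27
f 25 27 26
f 26 27 28
f 26 28 4
f 27 1 2
f 27 2 28
f 28 2 3
f 28 3 4
f 30 32 29
f 33 30 29
f 29 32 31
f 31 33 29
f 30 36 32
f 34 30 33
f 34 36 30
f 32 36 31
f 35 33 31
f 31 36 35
f 35 34 33
f 36 34 35



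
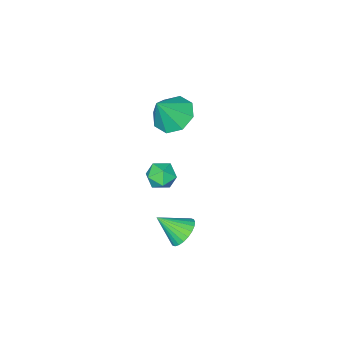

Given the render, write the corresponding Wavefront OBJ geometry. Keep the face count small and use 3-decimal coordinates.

v 2.08 0.712 -1.958
v 2.602 0.846 -1.383
v 1.718 -0.366 -1.377
v 2.24 -0.232 -0.802
v 1.606 0.232 -0.874
v 1.83 0.897 -1.233
v 2.49 -0.417 -1.527
v 2.714 0.248 -1.886
v 2.856 0.148 -1.116
v 2.31 0.549 -0.713
v 2.01 -0.069 -2.047
v 1.464 0.332 -1.644
v 0.859 -0.415 1.727
v 1.657 -0.777 1.15
v 1.761 -0.505 3.033
v 1.657 0.024 1.205
v 1.189 0.569 1.567
v 0.527 0.537 2.022
v 0.06 -0.052 2.304
v 0.06 -0.854 2.249
v 0.528 -1.399 1.888
v 1.19 -1.367 1.432
v 2.673 2.248 -3.699
v 3.381 2.51 -4.018
v 3.427 1.352 -2.761
v 3.337 2.721 -3.781
v 3.192 2.86 -3.532
v 2.968 2.905 -3.308
v 2.699 2.851 -3.144
v 2.426 2.705 -3.064
v 2.191 2.489 -3.081
v 2.029 2.236 -3.191
v 1.965 1.985 -3.379
v 2.008 1.774 -3.616
v 2.153 1.635 -3.865
v 2.377 1.59 -4.089
v 2.646 1.644 -4.254
v 2.919 1.791 -4.333
v 3.155 2.007 -4.317
v 3.317 2.259 -4.206
f 1 12 6
f 1 6 2
f 1 2 8
f 1 8 11
f 1 11 12
f 2 6 10
f 6 12 5
f 12 11 3
f 11 8 7
f 8 2 9
f 4 10 5
f 4 5 3
f 4 3 7
f 4 7 9
f 4 9 10
f 5 10 6
f 3 5 12
f 7 3 11
f 9 7 8
f 10 9 2
f 14 13 16
f 14 16 15
f 16 13 17
f 16 17 15
f 17 13 18
f 17 18 15
f 18 13 19
f 18 19 15
f 19 13 20
f 19 20 15
f 20 13 21
f 20 21 15
f 21 13 22
f 21 22 15
f 22 13 14
f 22 14 15
f 24 23 26
f 24 26 25
f 26 23 27
f 26 27 25
f 27 23 28
f 27 28 25
f 28 23 29
f 28 29 25
f 29 23 30
f 29 30 25
f 30 23 31
f 30 31 25
f 31 23 32
f 31 32 25
f 32 23 33
f 32 33 25
f 33 23 34
f 33 34 25
f 34 23 35
f 34 35 25
f 35 23 36
f 35 36 25
f 36 23 37
f 36 37 25
f 37 23 38
f 37 38 25
f 38 23 39
f 38 39 25
f 39 23 40
f 39 40 25
f 40 23 24
f 40 24 25



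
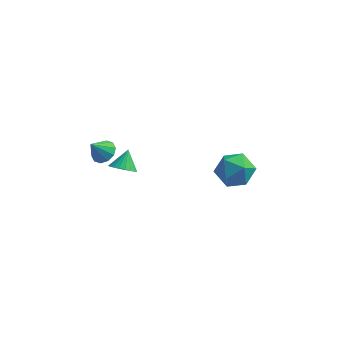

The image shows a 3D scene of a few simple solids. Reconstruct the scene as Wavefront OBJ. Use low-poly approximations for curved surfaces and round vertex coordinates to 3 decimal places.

v -3.113 -0.497 2.798
v -2.756 -0.999 2.729
v -3.547 -0.923 3.642
v -2.568 -0.75 2.951
v -2.588 -0.404 3.115
v -2.809 -0.094 3.157
v -3.146 0.062 3.063
v -3.471 0.005 2.867
v -3.658 -0.245 2.645
v -3.638 -0.591 2.481
v -3.417 -0.901 2.438
v -3.08 -1.057 2.533
v -3.44 3.288 -2.184
v -2.753 3.296 -2.245
v -3.38 4.032 -1.416
v -2.832 3.497 -2.434
v -3.016 3.662 -2.579
v -3.273 3.763 -2.656
v -3.56 3.781 -2.652
v -3.825 3.714 -2.566
v -4.024 3.574 -2.414
v -4.122 3.384 -2.223
v -4.102 3.178 -2.025
v -3.968 2.991 -1.854
v -3.742 2.855 -1.74
v -3.464 2.794 -1.703
v -3.182 2.819 -1.749
v -2.945 2.925 -1.87
v -2.793 3.093 -2.046
v 1.904 1.2 1
v 2.587 1.696 1.494
v 2.233 -0.096 1.846
v 2.916 0.4 2.34
v 1.97 0.612 2.468
v 1.767 1.413 1.945
v 3.053 0.187 1.395
v 2.85 0.988 0.872
v 3.297 1.07 1.738
v 2.628 1.333 2.401
v 2.192 0.267 0.939
v 1.523 0.53 1.602
f 2 1 4
f 2 4 3
f 4 1 5
f 4 5 3
f 5 1 6
f 5 6 3
f 6 1 7
f 6 7 3
f 7 1 8
f 7 8 3
f 8 1 9
f 8 9 3
f 9 1 10
f 9 10 3
f 10 1 11
f 10 11 3
f 11 1 12
f 11 12 3
f 12 1 2
f 12 2 3
f 14 13 16
f 14 16 15
f 16 13 17
f 16 17 15
f 17 13 18
f 17 18 15
f 18 13 19
f 18 19 15
f 19 13 20
f 19 20 15
f 20 13 21
f 20 21 15
f 21 13 22
f 21 22 15
f 22 13 23
f 22 23 15
f 23 13 24
f 23 24 15
f 24 13 25
f 24 25 15
f 25 13 26
f 25 26 15
f 26 13 27
f 26 27 15
f 27 13 28
f 27 28 15
f 28 13 29
f 28 29 15
f 29 13 14
f 29 14 15
f 30 41 35
f 30 35 31
f 30 31 37
f 30 37 40
f 30 40 41
f 31 35 39
f 35 41 34
f 41 40 32
f 40 37 36
f 37 31 38
f 33 39 34
f 33 34 32
f 33 32 36
f 33 36 38
f 33 38 39
f 34 39 35
f 32 34 41
f 36 32 40
f 38 36 37
f 39 38 31



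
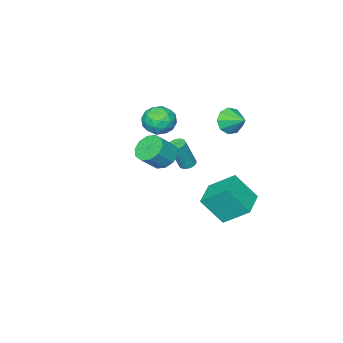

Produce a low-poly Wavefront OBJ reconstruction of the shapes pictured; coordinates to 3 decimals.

v 3.085 1.198 3.031
v 3.743 1.339 2.404
v 4.693 1.163 3.361
v 4.035 1.022 3.989
v 3.607 1.842 2.632
v 4.557 1.665 3.589
v 3.272 2.099 3.013
v 4.222 1.922 3.97
v 2.865 2.012 3.4
v 3.815 1.835 4.357
v 2.542 1.614 3.647
v 3.492 1.437 4.604
v 2.427 1.057 3.659
v 3.377 0.881 4.616
v 2.563 0.555 3.431
v 3.513 0.378 4.388
v 2.898 0.298 3.05
v 3.848 0.121 4.007
v 3.305 0.385 2.663
v 4.255 0.208 3.62
v 3.628 0.783 2.416
v 4.578 0.606 3.373
v -3.316 0.117 -4.44
v -2.555 -0.937 -2.816
v -3.97 1.539 -3.212
v -3.209 0.485 -1.587
v -1.731 0.995 -4.613
v -0.97 -0.059 -2.988
v -2.385 2.417 -3.384
v -1.624 1.363 -1.76
v -1.622 -2.638 2.705
v -0.697 -2.118 2.721
v -0.823 -4.042 2.119
v 0.102 -3.522 2.135
v -0.38 -3.775 3.047
v -0.874 -2.908 3.409
v -0.646 -3.252 1.431
v -1.14 -2.385 1.793
v -0.093 -2.498 1.934
v 0.071 -2.821 2.932
v -1.591 -3.339 1.908
v -1.427 -3.662 2.906
v -1.23 -2.255 2.764
v -0.29 -3.905 2.076
v -0.574 -4.054 2.611
v -0.03 -3.748 2.621
v -1.334 -2.719 3.169
v -0.79 -2.413 3.178
v -0.604 -3.387 3.369
v -0.73 -3.747 1.662
v -0.186 -3.441 1.671
v -1.49 -2.412 2.219
v -0.946 -2.106 2.229
v -0.916 -2.773 1.471
v -0.331 -2.172 2.311
v 0.139 -2.997 1.967
v -0.301 -2.839 1.553
v -0.591 -2.329 1.766
v -0.234 -2.362 2.898
v 0.235 -3.187 2.553
v -0.048 -3.336 3.089
v -0.338 -2.826 3.302
v 0.12 -2.585 2.435
v -1.755 -2.973 2.287
v -1.286 -3.798 1.942
v -1.182 -3.334 1.538
v -1.472 -2.824 1.751
v -1.659 -3.163 2.873
v -1.189 -3.988 2.529
v -0.929 -3.831 3.074
v -1.219 -3.321 3.287
v -1.64 -3.575 2.405
v -3.429 -0.14 2.486
v -2.986 -0.519 3.224
v -3.331 1.08 3.054
v -2.559 -0.346 2.776
v -2.539 -0.076 2.192
v -2.936 0.163 1.746
v -3.563 0.26 1.647
v -4.128 0.17 1.94
v -4.366 -0.066 2.489
v -4.166 -0.336 3.036
v -3.621 -0.516 3.327
v 0.569 0.483 1.013
v 0.988 0.725 0.887
v 1.631 0.519 2.642
v 1.211 0.277 2.767
v 0.875 0.873 0.946
v 1.517 0.667 2.701
v 0.715 0.961 1.015
v 1.358 0.755 2.77
v 0.533 0.976 1.084
v 1.176 0.771 2.838
v 0.356 0.917 1.141
v 0.999 0.711 2.896
v 0.212 0.791 1.179
v 0.855 0.585 2.934
v 0.122 0.618 1.192
v 0.765 0.413 2.947
v 0.1 0.425 1.178
v 0.743 0.219 2.932
v 0.149 0.241 1.138
v 0.792 0.035 2.893
v 0.263 0.093 1.079
v 0.905 -0.113 2.834
v 0.422 0.005 1.01
v 1.065 -0.201 2.765
v 0.604 -0.011 0.942
v 1.247 -0.216 2.696
v 0.781 0.049 0.884
v 1.424 -0.157 2.639
v 0.925 0.175 0.846
v 1.568 -0.031 2.601
v 1.015 0.347 0.833
v 1.658 0.142 2.588
v 1.037 0.541 0.848
v 1.68 0.335 2.602
f 2 1 5
f 2 5 3
f 3 5 6
f 3 6 4
f 5 1 7
f 5 7 6
f 6 7 8
f 6 8 4
f 7 1 9
f 7 9 8
f 8 9 10
f 8 10 4
f 9 1 11
f 9 11 10
f 10 11 12
f 10 12 4
f 11 1 13
f 11 13 12
f 12 13 14
f 12 14 4
f 13 1 15
f 13 15 14
f 14 15 16
f 14 16 4
f 15 1 17
f 15 17 16
f 16 17 18
f 16 18 4
f 17 1 19
f 17 19 18
f 18 19 20
f 18 20 4
f 19 1 21
f 19 21 20
f 20 21 22
f 20 22 4
f 21 1 2
f 21 2 22
f 22 2 3
f 22 3 4
f 24 26 23
f 27 24 23
f 23 26 25
f 25 27 23
f 24 30 26
f 28 24 27
f 28 30 24
f 26 30 25
f 29 27 25
f 25 30 29
f 29 28 27
f 30 28 29
f 31 68 47
f 68 42 71
f 47 71 36
f 68 71 47
f 31 47 43
f 47 36 48
f 43 48 32
f 47 48 43
f 31 43 52
f 43 32 53
f 52 53 38
f 43 53 52
f 31 52 64
f 52 38 67
f 64 67 41
f 52 67 64
f 31 64 68
f 64 41 72
f 68 72 42
f 64 72 68
f 32 48 59
f 48 36 62
f 59 62 40
f 48 62 59
f 36 71 49
f 71 42 70
f 49 70 35
f 71 70 49
f 42 72 69
f 72 41 65
f 69 65 33
f 72 65 69
f 41 67 66
f 67 38 54
f 66 54 37
f 67 54 66
f 38 53 58
f 53 32 55
f 58 55 39
f 53 55 58
f 34 60 46
f 60 40 61
f 46 61 35
f 60 61 46
f 34 46 44
f 46 35 45
f 44 45 33
f 46 45 44
f 34 44 51
f 44 33 50
f 51 50 37
f 44 50 51
f 34 51 56
f 51 37 57
f 56 57 39
f 51 57 56
f 34 56 60
f 56 39 63
f 60 63 40
f 56 63 60
f 35 61 49
f 61 40 62
f 49 62 36
f 61 62 49
f 33 45 69
f 45 35 70
f 69 70 42
f 45 70 69
f 37 50 66
f 50 33 65
f 66 65 41
f 50 65 66
f 39 57 58
f 57 37 54
f 58 54 38
f 57 54 58
f 40 63 59
f 63 39 55
f 59 55 32
f 63 55 59
f 74 73 76
f 74 76 75
f 76 73 77
f 76 77 75
f 77 73 78
f 77 78 75
f 78 73 79
f 78 79 75
f 79 73 80
f 79 80 75
f 80 73 81
f 80 81 75
f 81 73 82
f 81 82 75
f 82 73 83
f 82 83 75
f 83 73 74
f 83 74 75
f 85 84 88
f 85 88 86
f 86 88 89
f 86 89 87
f 88 84 90
f 88 90 89
f 89 90 91
f 89 91 87
f 90 84 92
f 90 92 91
f 91 92 93
f 91 93 87
f 92 84 94
f 92 94 93
f 93 94 95
f 93 95 87
f 94 84 96
f 94 96 95
f 95 96 97
f 95 97 87
f 96 84 98
f 96 98 97
f 97 98 99
f 97 99 87
f 98 84 100
f 98 100 99
f 99 100 101
f 99 101 87
f 100 84 102
f 100 102 101
f 101 102 103
f 101 103 87
f 102 84 104
f 102 104 103
f 103 104 105
f 103 105 87
f 104 84 106
f 104 106 105
f 105 106 107
f 105 107 87
f 106 84 108
f 106 108 107
f 107 108 109
f 107 109 87
f 108 84 110
f 108 110 109
f 109 110 111
f 109 111 87
f 110 84 112
f 110 112 111
f 111 112 113
f 111 113 87
f 112 84 114
f 112 114 113
f 113 114 115
f 113 115 87
f 114 84 116
f 114 116 115
f 115 116 117
f 115 117 87
f 116 84 85
f 116 85 117
f 117 85 86
f 117 86 87



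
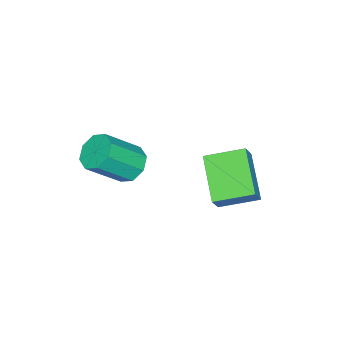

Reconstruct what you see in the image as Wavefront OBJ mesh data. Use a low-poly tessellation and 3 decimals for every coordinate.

v 3.207 -3.232 0.788
v 3.811 -3.284 0.236
v 4.877 -4.101 1.479
v 4.273 -4.048 2.032
v 3.834 -2.751 0.567
v 4.9 -3.568 1.81
v 3.489 -2.5 1.027
v 4.555 -3.316 2.27
v 2.98 -2.677 1.348
v 4.046 -3.494 2.591
v 2.603 -3.179 1.341
v 3.669 -3.996 2.584
v 2.58 -3.712 1.01
v 3.646 -4.529 2.253
v 2.925 -3.964 0.55
v 3.991 -4.78 1.793
v 3.434 -3.786 0.229
v 4.5 -4.603 1.472
v 2.267 -0.072 -0.989
v 0.916 -1.249 0.047
v 1.454 1.256 -0.54
v 0.103 0.078 0.496
v 2.857 0.002 -0.136
v 1.506 -1.176 0.9
v 2.044 1.329 0.313
v 0.693 0.152 1.349
f 2 1 5
f 2 5 3
f 3 5 6
f 3 6 4
f 5 1 7
f 5 7 6
f 6 7 8
f 6 8 4
f 7 1 9
f 7 9 8
f 8 9 10
f 8 10 4
f 9 1 11
f 9 11 10
f 10 11 12
f 10 12 4
f 11 1 13
f 11 13 12
f 12 13 14
f 12 14 4
f 13 1 15
f 13 15 14
f 14 15 16
f 14 16 4
f 15 1 17
f 15 17 16
f 16 17 18
f 16 18 4
f 17 1 2
f 17 2 18
f 18 2 3
f 18 3 4
f 20 22 19
f 23 20 19
f 19 22 21
f 21 23 19
f 20 26 22
f 24 20 23
f 24 26 20
f 22 26 21
f 25 23 21
f 21 26 25
f 25 24 23
f 26 24 25



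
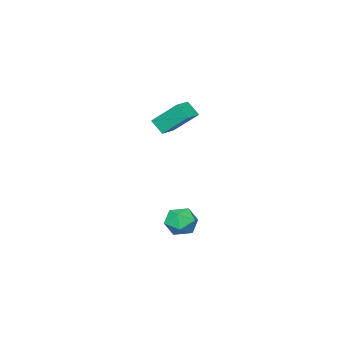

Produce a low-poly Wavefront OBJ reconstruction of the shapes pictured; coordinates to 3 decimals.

v -0.044 -0.915 -3.053
v 0.682 -0.37 -2.688
v 0.978 -2.09 -3.332
v 1.704 -1.545 -2.967
v 1.005 -1.887 -2.375
v 0.373 -1.161 -2.203
v 1.287 -1.299 -3.817
v 0.655 -0.573 -3.645
v 1.504 -0.608 -3.161
v 1.33 -0.971 -2.27
v 0.33 -1.489 -3.75
v 0.156 -1.852 -2.859
v -0.493 -3.2 2.446
v -0.369 -3.894 3.183
v -1.044 -1.916 3.747
v -0.92 -2.61 4.485
v 0.58 -2.87 2.575
v 0.704 -3.564 3.313
v 0.029 -1.586 3.877
v 0.153 -2.28 4.614
f 1 12 6
f 1 6 2
f 1 2 8
f 1 8 11
f 1 11 12
f 2 6 10
f 6 12 5
f 12 11 3
f 11 8 7
f 8 2 9
f 4 10 5
f 4 5 3
f 4 3 7
f 4 7 9
f 4 9 10
f 5 10 6
f 3 5 12
f 7 3 11
f 9 7 8
f 10 9 2
f 14 16 13
f 17 14 13
f 13 16 15
f 15 17 13
f 14 20 16
f 18 14 17
f 18 20 14
f 16 20 15
f 19 17 15
f 15 20 19
f 19 18 17
f 20 18 19



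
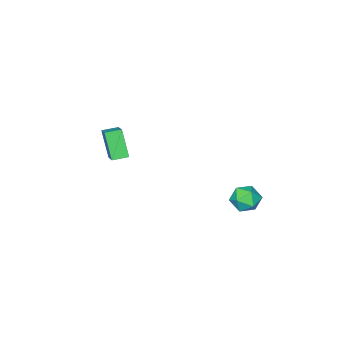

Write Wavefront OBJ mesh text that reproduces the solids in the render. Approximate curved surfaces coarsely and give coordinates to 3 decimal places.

v -0.554 -4.628 1.505
v 0.221 -3.416 2.353
v -0.26 -3.716 -0.066
v 0.515 -2.504 0.782
v 0.265 -5.076 1.398
v 1.04 -3.864 2.246
v 0.559 -4.164 -0.173
v 1.334 -2.952 0.675
v -3.626 2.813 -1.552
v -3.061 3.477 -1.891
v -2.599 2.483 -0.489
v -2.034 3.147 -0.828
v -2.83 3.385 -0.397
v -3.465 3.589 -1.054
v -2.195 2.371 -1.326
v -2.83 2.575 -1.983
v -2.177 3.204 -1.751
v -2.569 3.831 -1.178
v -3.091 2.129 -1.202
v -3.483 2.756 -0.629
f 2 4 1
f 5 2 1
f 1 4 3
f 3 5 1
f 2 8 4
f 6 2 5
f 6 8 2
f 4 8 3
f 7 5 3
f 3 8 7
f 7 6 5
f 8 6 7
f 9 20 14
f 9 14 10
f 9 10 16
f 9 16 19
f 9 19 20
f 10 14 18
f 14 20 13
f 20 19 11
f 19 16 15
f 16 10 17
f 12 18 13
f 12 13 11
f 12 11 15
f 12 15 17
f 12 17 18
f 13 18 14
f 11 13 20
f 15 11 19
f 17 15 16
f 18 17 10



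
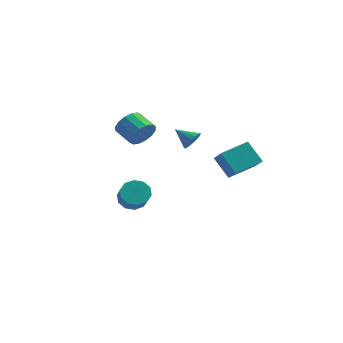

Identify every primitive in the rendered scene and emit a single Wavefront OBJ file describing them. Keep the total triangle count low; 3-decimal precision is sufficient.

v -0.238 -3.195 3.611
v 0.162 -2.953 4.285
v -0.862 -2.643 4.782
v -1.262 -2.885 4.109
v 0.146 -2.608 4.037
v -0.878 -2.299 4.535
v 0.027 -2.421 3.675
v -0.998 -2.112 4.173
v -0.163 -2.441 3.296
v -1.188 -2.132 3.794
v -0.373 -2.663 3.002
v -1.398 -2.354 3.499
v -0.547 -3.027 2.87
v -1.571 -2.718 3.368
v -0.638 -3.437 2.938
v -1.662 -3.127 3.435
v -0.622 -3.781 3.185
v -1.646 -3.472 3.683
v -0.502 -3.968 3.547
v -1.527 -3.659 4.045
v -0.312 -3.948 3.926
v -1.337 -3.639 4.424
v -0.102 -3.726 4.221
v -1.127 -3.417 4.718
v 0.071 -3.362 4.352
v -0.953 -3.053 4.85
v -0.006 1.328 1.513
v 0.332 1.314 2.068
v -1.014 1.292 2.127
v 0.294 1.597 2.023
v 0.197 1.827 1.877
v 0.059 1.958 1.659
v -0.091 1.965 1.412
v -0.225 1.845 1.185
v -0.315 1.623 1.023
v -0.344 1.343 0.959
v -0.307 1.06 1.004
v -0.209 0.83 1.149
v -0.072 0.698 1.368
v 0.079 0.692 1.614
v 0.212 0.812 1.841
v 0.303 1.034 2.003
v 2.622 0.353 -0.131
v 3.592 -0.72 0.835
v 1.697 0.513 0.974
v 2.667 -0.56 1.941
v 3.473 1.6 0.399
v 4.443 0.527 1.366
v 2.548 1.76 1.505
v 3.518 0.687 2.471
v -3.002 0.317 -2.893
v -2.505 0.942 -2.665
v -1.722 -0.033 -1.699
v -2.218 -0.657 -1.927
v -2.907 0.935 -2.346
v -2.124 -0.04 -1.381
v -3.345 0.692 -2.236
v -2.562 -0.283 -1.271
v -3.652 0.306 -2.377
v -2.869 -0.669 -1.412
v -3.711 -0.076 -2.715
v -2.927 -1.051 -1.749
v -3.498 -0.307 -3.121
v -2.715 -1.282 -2.155
v -3.096 -0.3 -3.439
v -2.313 -1.275 -2.474
v -2.658 -0.057 -3.549
v -1.875 -1.032 -2.584
v -2.351 0.329 -3.408
v -1.568 -0.646 -2.443
v -2.293 0.711 -3.071
v -1.509 -0.264 -2.105
f 2 1 5
f 2 5 3
f 3 5 6
f 3 6 4
f 5 1 7
f 5 7 6
f 6 7 8
f 6 8 4
f 7 1 9
f 7 9 8
f 8 9 10
f 8 10 4
f 9 1 11
f 9 11 10
f 10 11 12
f 10 12 4
f 11 1 13
f 11 13 12
f 12 13 14
f 12 14 4
f 13 1 15
f 13 15 14
f 14 15 16
f 14 16 4
f 15 1 17
f 15 17 16
f 16 17 18
f 16 18 4
f 17 1 19
f 17 19 18
f 18 19 20
f 18 20 4
f 19 1 21
f 19 21 20
f 20 21 22
f 20 22 4
f 21 1 23
f 21 23 22
f 22 23 24
f 22 24 4
f 23 1 25
f 23 25 24
f 24 25 26
f 24 26 4
f 25 1 2
f 25 2 26
f 26 2 3
f 26 3 4
f 28 27 30
f 28 30 29
f 30 27 31
f 30 31 29
f 31 27 32
f 31 32 29
f 32 27 33
f 32 33 29
f 33 27 34
f 33 34 29
f 34 27 35
f 34 35 29
f 35 27 36
f 35 36 29
f 36 27 37
f 36 37 29
f 37 27 38
f 37 38 29
f 38 27 39
f 38 39 29
f 39 27 40
f 39 40 29
f 40 27 41
f 40 41 29
f 41 27 42
f 41 42 29
f 42 27 28
f 42 28 29
f 44 46 43
f 47 44 43
f 43 46 45
f 45 47 43
f 44 50 46
f 48 44 47
f 48 50 44
f 46 50 45
f 49 47 45
f 45 50 49
f 49 48 47
f 50 48 49
f 52 51 55
f 52 55 53
f 53 55 56
f 53 56 54
f 55 51 57
f 55 57 56
f 56 57 58
f 56 58 54
f 57 51 59
f 57 59 58
f 58 59 60
f 58 60 54
f 59 51 61
f 59 61 60
f 60 61 62
f 60 62 54
f 61 51 63
f 61 63 62
f 62 63 64
f 62 64 54
f 63 51 65
f 63 65 64
f 64 65 66
f 64 66 54
f 65 51 67
f 65 67 66
f 66 67 68
f 66 68 54
f 67 51 69
f 67 69 68
f 68 69 70
f 68 70 54
f 69 51 71
f 69 71 70
f 70 71 72
f 70 72 54
f 71 51 52
f 71 52 72
f 72 52 53
f 72 53 54



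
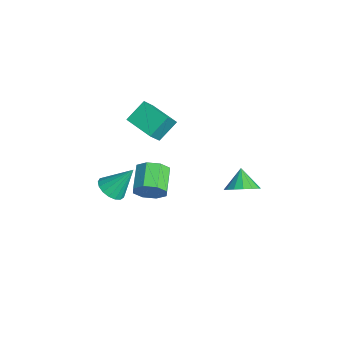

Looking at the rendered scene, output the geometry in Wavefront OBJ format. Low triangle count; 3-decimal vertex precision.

v 2.895 3.056 -0.218
v 3.658 3.392 0.421
v 1.945 3.284 0.798
v 3.487 3.837 0.161
v 3.157 4.073 -0.201
v 2.757 4.037 -0.567
v 2.394 3.738 -0.84
v 2.165 3.256 -0.946
v 2.132 2.721 -0.857
v 2.304 2.276 -0.597
v 2.634 2.04 -0.235
v 3.034 2.076 0.131
v 3.397 2.375 0.403
v 3.625 2.856 0.51
v 0.42 -1.678 -1.466
v 0.942 -1.383 -0.604
v -0.558 -0.747 0.087
v -1.08 -1.042 -0.774
v 0.927 -0.809 -1.165
v -0.573 -0.173 -0.474
v 0.615 -0.744 -1.903
v -0.885 -0.107 -1.212
v 0.189 -1.226 -2.384
v -1.312 -0.59 -1.693
v -0.102 -1.973 -2.327
v -1.602 -1.337 -1.636
v -0.087 -2.547 -1.766
v -1.587 -1.911 -1.075
v 0.225 -2.613 -1.028
v -1.275 -1.976 -0.337
v 0.652 -2.13 -0.547
v -0.849 -1.494 0.144
v -3.969 -2.838 -4.809
v -3.362 -3.518 -4.398
v -3.671 -1.522 -3.071
v -3.068 -3.244 -4.656
v -2.979 -2.876 -4.949
v -3.118 -2.499 -5.211
v -3.451 -2.2 -5.38
v -3.903 -2.048 -5.418
v -4.37 -2.076 -5.317
v -4.745 -2.278 -5.1
v -4.942 -2.609 -4.816
v -4.916 -2.992 -4.53
v -4.673 -3.34 -4.308
v -4.269 -3.573 -4.201
v -3.796 -3.637 -4.234
v -2.695 -1.589 2.149
v -3.139 -0.406 3.162
v -1.027 -0.662 1.799
v -1.471 0.521 2.812
v -2.049 -2.321 3.288
v -2.493 -1.138 4.301
v -0.381 -1.394 2.938
v -0.825 -0.211 3.951
f 2 1 4
f 2 4 3
f 4 1 5
f 4 5 3
f 5 1 6
f 5 6 3
f 6 1 7
f 6 7 3
f 7 1 8
f 7 8 3
f 8 1 9
f 8 9 3
f 9 1 10
f 9 10 3
f 10 1 11
f 10 11 3
f 11 1 12
f 11 12 3
f 12 1 13
f 12 13 3
f 13 1 14
f 13 14 3
f 14 1 2
f 14 2 3
f 16 15 19
f 16 19 17
f 17 19 20
f 17 20 18
f 19 15 21
f 19 21 20
f 20 21 22
f 20 22 18
f 21 15 23
f 21 23 22
f 22 23 24
f 22 24 18
f 23 15 25
f 23 25 24
f 24 25 26
f 24 26 18
f 25 15 27
f 25 27 26
f 26 27 28
f 26 28 18
f 27 15 29
f 27 29 28
f 28 29 30
f 28 30 18
f 29 15 31
f 29 31 30
f 30 31 32
f 30 32 18
f 31 15 16
f 31 16 32
f 32 16 17
f 32 17 18
f 34 33 36
f 34 36 35
f 36 33 37
f 36 37 35
f 37 33 38
f 37 38 35
f 38 33 39
f 38 39 35
f 39 33 40
f 39 40 35
f 40 33 41
f 40 41 35
f 41 33 42
f 41 42 35
f 42 33 43
f 42 43 35
f 43 33 44
f 43 44 35
f 44 33 45
f 44 45 35
f 45 33 46
f 45 46 35
f 46 33 47
f 46 47 35
f 47 33 34
f 47 34 35
f 49 51 48
f 52 49 48
f 48 51 50
f 50 52 48
f 49 55 51
f 53 49 52
f 53 55 49
f 51 55 50
f 54 52 50
f 50 55 54
f 54 53 52
f 55 53 54



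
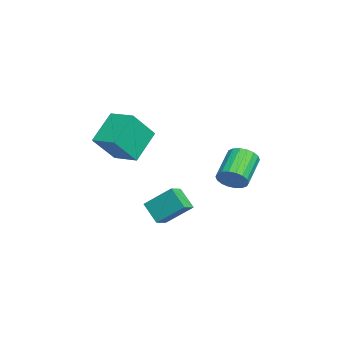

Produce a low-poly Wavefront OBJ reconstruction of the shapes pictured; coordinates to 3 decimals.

v 3.465 -1.261 -3.16
v 3.772 0.143 -1.948
v 2.681 -0.823 -3.469
v 2.987 0.581 -2.258
v 4.233 -0.581 -4.142
v 4.539 0.823 -2.931
v 3.448 -0.143 -4.452
v 3.755 1.261 -3.24
v 2.169 3.176 -1.896
v 2.703 3.371 -1.224
v 1.126 3.938 -0.133
v 0.591 3.744 -0.804
v 2.687 3.708 -1.423
v 1.11 4.275 -0.332
v 2.568 3.94 -1.715
v 0.991 4.507 -0.624
v 2.37 4.02 -2.044
v 0.793 4.588 -0.952
v 2.132 3.934 -2.342
v 0.555 4.501 -1.251
v 1.901 3.697 -2.553
v 0.324 4.264 -1.462
v 1.724 3.357 -2.633
v 0.146 3.925 -1.542
v 1.634 2.982 -2.567
v 0.057 3.549 -1.476
v 1.65 2.645 -2.368
v 0.073 3.212 -1.277
v 1.769 2.413 -2.076
v 0.192 2.98 -0.985
v 1.967 2.332 -1.748
v 0.39 2.9 -0.656
v 2.205 2.419 -1.449
v 0.628 2.986 -0.358
v 2.436 2.656 -1.238
v 0.859 3.223 -0.147
v 2.614 2.995 -1.158
v 1.036 3.563 -0.067
v 1.091 -2.879 -0.797
v -0.229 -2.015 0.663
v 2.064 -1.671 -0.632
v 0.744 -0.806 0.828
v 2.136 -3.934 0.772
v 0.816 -3.069 2.232
v 3.109 -2.725 0.937
v 1.789 -1.861 2.397
f 2 4 1
f 5 2 1
f 1 4 3
f 3 5 1
f 2 8 4
f 6 2 5
f 6 8 2
f 4 8 3
f 7 5 3
f 3 8 7
f 7 6 5
f 8 6 7
f 10 9 13
f 10 13 11
f 11 13 14
f 11 14 12
f 13 9 15
f 13 15 14
f 14 15 16
f 14 16 12
f 15 9 17
f 15 17 16
f 16 17 18
f 16 18 12
f 17 9 19
f 17 19 18
f 18 19 20
f 18 20 12
f 19 9 21
f 19 21 20
f 20 21 22
f 20 22 12
f 21 9 23
f 21 23 22
f 22 23 24
f 22 24 12
f 23 9 25
f 23 25 24
f 24 25 26
f 24 26 12
f 25 9 27
f 25 27 26
f 26 27 28
f 26 28 12
f 27 9 29
f 27 29 28
f 28 29 30
f 28 30 12
f 29 9 31
f 29 31 30
f 30 31 32
f 30 32 12
f 31 9 33
f 31 33 32
f 32 33 34
f 32 34 12
f 33 9 35
f 33 35 34
f 34 35 36
f 34 36 12
f 35 9 37
f 35 37 36
f 36 37 38
f 36 38 12
f 37 9 10
f 37 10 38
f 38 10 11
f 38 11 12
f 40 42 39
f 43 40 39
f 39 42 41
f 41 43 39
f 40 46 42
f 44 40 43
f 44 46 40
f 42 46 41
f 45 43 41
f 41 46 45
f 45 44 43
f 46 44 45



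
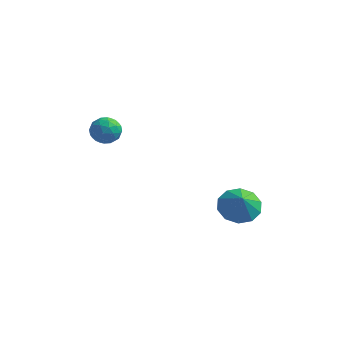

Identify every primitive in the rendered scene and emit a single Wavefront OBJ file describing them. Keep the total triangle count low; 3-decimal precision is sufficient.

v -2.856 -2.534 0.759
v -2.242 -2.97 0.956
v -3.478 -3.57 0.404
v -2.864 -4.006 0.601
v -3.282 -3.651 1.153
v -2.898 -3.011 1.372
v -2.822 -3.529 -0.012
v -2.438 -2.889 0.207
v -2.221 -3.585 0.479
v -2.506 -3.66 1.199
v -3.214 -2.88 0.161
v -3.499 -2.955 0.881
v -2.495 -2.661 0.888
v -3.225 -3.879 0.472
v -3.471 -3.671 0.796
v -3.11 -3.927 0.912
v -2.88 -2.685 1.133
v -2.519 -2.941 1.249
v -3.131 -3.342 1.365
v -3.201 -3.599 0.111
v -2.84 -3.855 0.227
v -2.61 -2.613 0.448
v -2.249 -2.869 0.564
v -2.589 -3.198 -0.005
v -2.121 -3.278 0.724
v -2.487 -3.887 0.516
v -2.462 -3.607 0.155
v -2.236 -3.231 0.284
v -2.289 -3.323 1.147
v -2.654 -3.932 0.939
v -2.9 -3.723 1.264
v -2.674 -3.347 1.392
v -2.276 -3.684 0.867
v -3.066 -2.608 0.421
v -3.431 -3.217 0.213
v -3.046 -3.193 -0.032
v -2.82 -2.817 0.096
v -3.233 -2.653 0.844
v -3.599 -3.262 0.636
v -3.484 -3.309 1.076
v -3.258 -2.933 1.205
v -3.444 -2.856 0.493
v 2.874 -1.557 -3.808
v 3.853 -1.41 -4.093
v 3.226 -2.083 -2.872
v 3.672 -0.909 -3.744
v 3.187 -0.656 -3.419
v 2.582 -0.747 -3.242
v 2.089 -1.147 -3.282
v 1.895 -1.704 -3.522
v 2.075 -2.204 -3.872
v 2.561 -2.457 -4.197
v 3.165 -2.367 -4.373
v 3.659 -1.966 -4.334
f 1 38 17
f 38 12 41
f 17 41 6
f 38 41 17
f 1 17 13
f 17 6 18
f 13 18 2
f 17 18 13
f 1 13 22
f 13 2 23
f 22 23 8
f 13 23 22
f 1 22 34
f 22 8 37
f 34 37 11
f 22 37 34
f 1 34 38
f 34 11 42
f 38 42 12
f 34 42 38
f 2 18 29
f 18 6 32
f 29 32 10
f 18 32 29
f 6 41 19
f 41 12 40
f 19 40 5
f 41 40 19
f 12 42 39
f 42 11 35
f 39 35 3
f 42 35 39
f 11 37 36
f 37 8 24
f 36 24 7
f 37 24 36
f 8 23 28
f 23 2 25
f 28 25 9
f 23 25 28
f 4 30 16
f 30 10 31
f 16 31 5
f 30 31 16
f 4 16 14
f 16 5 15
f 14 15 3
f 16 15 14
f 4 14 21
f 14 3 20
f 21 20 7
f 14 20 21
f 4 21 26
f 21 7 27
f 26 27 9
f 21 27 26
f 4 26 30
f 26 9 33
f 30 33 10
f 26 33 30
f 5 31 19
f 31 10 32
f 19 32 6
f 31 32 19
f 3 15 39
f 15 5 40
f 39 40 12
f 15 40 39
f 7 20 36
f 20 3 35
f 36 35 11
f 20 35 36
f 9 27 28
f 27 7 24
f 28 24 8
f 27 24 28
f 10 33 29
f 33 9 25
f 29 25 2
f 33 25 29
f 44 43 46
f 44 46 45
f 46 43 47
f 46 47 45
f 47 43 48
f 47 48 45
f 48 43 49
f 48 49 45
f 49 43 50
f 49 50 45
f 50 43 51
f 50 51 45
f 51 43 52
f 51 52 45
f 52 43 53
f 52 53 45
f 53 43 54
f 53 54 45
f 54 43 44
f 54 44 45

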